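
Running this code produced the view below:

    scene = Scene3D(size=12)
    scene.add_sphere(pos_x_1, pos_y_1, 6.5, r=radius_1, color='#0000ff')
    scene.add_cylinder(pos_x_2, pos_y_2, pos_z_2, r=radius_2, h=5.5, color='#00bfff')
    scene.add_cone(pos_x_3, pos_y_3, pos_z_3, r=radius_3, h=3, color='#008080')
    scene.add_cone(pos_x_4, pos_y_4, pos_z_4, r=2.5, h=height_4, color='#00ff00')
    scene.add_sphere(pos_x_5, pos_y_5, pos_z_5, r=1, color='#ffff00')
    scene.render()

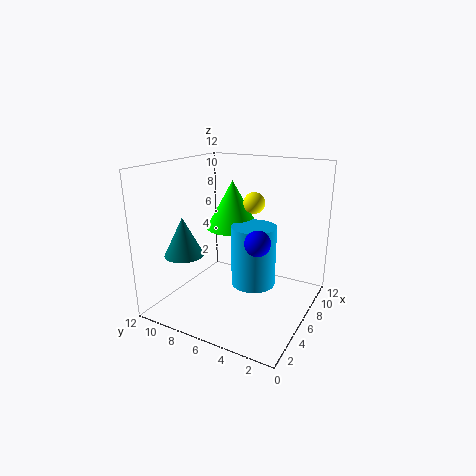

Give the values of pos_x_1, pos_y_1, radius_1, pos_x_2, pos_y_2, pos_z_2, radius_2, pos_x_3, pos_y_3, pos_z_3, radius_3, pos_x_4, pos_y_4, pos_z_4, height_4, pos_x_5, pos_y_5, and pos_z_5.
pos_x_1 = 4.5; pos_y_1 = 3.5; radius_1 = 1; pos_x_2 = 8; pos_y_2 = 5.5; pos_z_2 = 1; radius_2 = 2; pos_x_3 = 2; pos_y_3 = 8.5; pos_z_3 = 5.5; radius_3 = 1.5; pos_x_4 = 9.5; pos_y_4 = 8.5; pos_z_4 = 5.5; height_4 = 4.5; pos_x_5 = 10; pos_y_5 = 6.5; pos_z_5 = 8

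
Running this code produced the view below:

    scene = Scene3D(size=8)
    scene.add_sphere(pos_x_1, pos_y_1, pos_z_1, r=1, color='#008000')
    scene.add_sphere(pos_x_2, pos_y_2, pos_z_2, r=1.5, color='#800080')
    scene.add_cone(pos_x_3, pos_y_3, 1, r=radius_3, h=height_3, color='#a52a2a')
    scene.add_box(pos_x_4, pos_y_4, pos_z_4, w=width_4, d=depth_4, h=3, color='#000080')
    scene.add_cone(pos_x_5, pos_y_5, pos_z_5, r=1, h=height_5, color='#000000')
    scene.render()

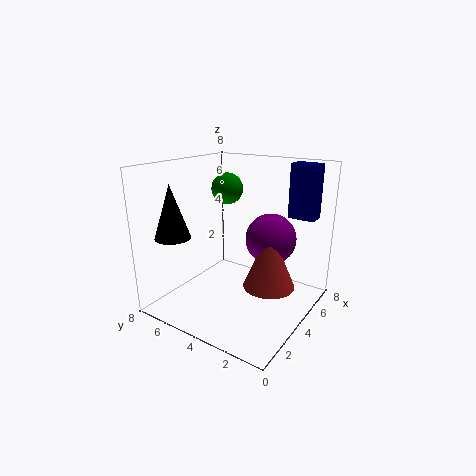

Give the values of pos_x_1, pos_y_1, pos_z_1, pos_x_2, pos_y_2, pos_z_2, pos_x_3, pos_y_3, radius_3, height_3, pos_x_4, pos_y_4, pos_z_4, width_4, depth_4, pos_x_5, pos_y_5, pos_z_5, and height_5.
pos_x_1 = 6.5
pos_y_1 = 6.5
pos_z_1 = 6
pos_x_2 = 6
pos_y_2 = 3
pos_z_2 = 3.5
pos_x_3 = 5
pos_y_3 = 2.5
radius_3 = 1.5
height_3 = 3.5
pos_x_4 = 6
pos_y_4 = 0.5
pos_z_4 = 5
width_4 = 1
depth_4 = 1.5
pos_x_5 = 2
pos_y_5 = 7
pos_z_5 = 4
height_5 = 3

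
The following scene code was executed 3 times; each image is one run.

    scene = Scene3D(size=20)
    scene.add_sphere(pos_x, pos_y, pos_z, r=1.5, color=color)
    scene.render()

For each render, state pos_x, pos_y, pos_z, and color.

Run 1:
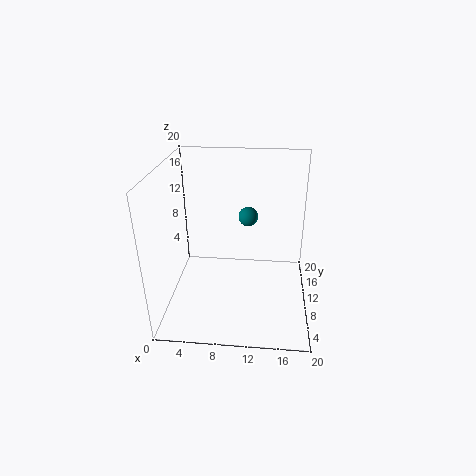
pos_x = 11; pos_y = 16; pos_z = 10.5; color = 'teal'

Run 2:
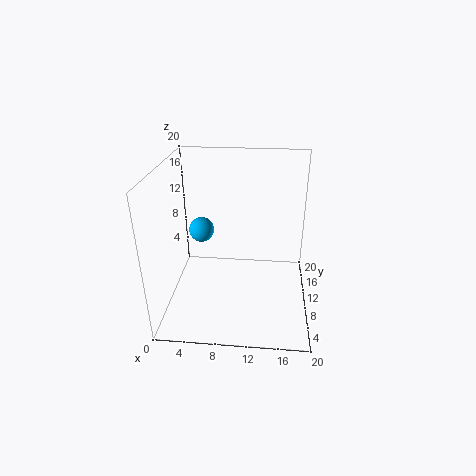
pos_x = 6; pos_y = 5.5; pos_z = 13.5; color = 'deepskyblue'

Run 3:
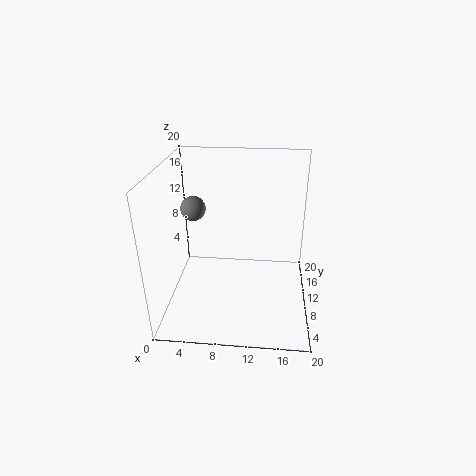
pos_x = 5; pos_y = 6; pos_z = 16; color = 'gray'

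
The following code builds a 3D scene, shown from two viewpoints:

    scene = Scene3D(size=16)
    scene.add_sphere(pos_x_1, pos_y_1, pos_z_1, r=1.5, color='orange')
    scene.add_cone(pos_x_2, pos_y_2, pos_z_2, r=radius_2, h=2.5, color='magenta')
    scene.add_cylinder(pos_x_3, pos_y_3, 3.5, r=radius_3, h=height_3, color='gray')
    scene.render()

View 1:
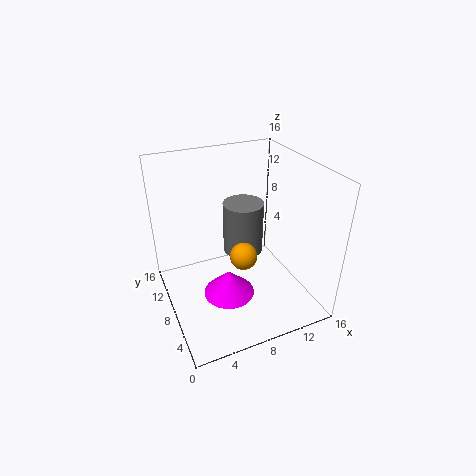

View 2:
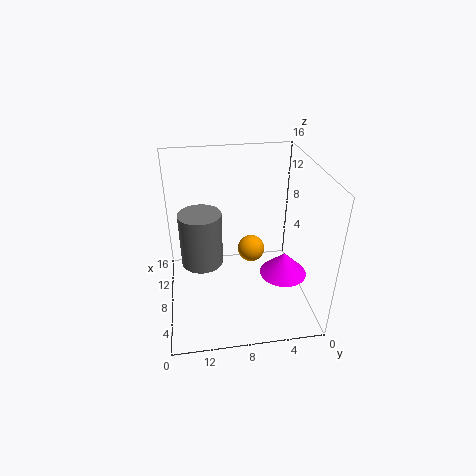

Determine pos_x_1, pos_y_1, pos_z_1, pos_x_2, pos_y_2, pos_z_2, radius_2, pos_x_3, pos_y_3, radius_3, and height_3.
pos_x_1 = 8
pos_y_1 = 6.5
pos_z_1 = 6.5
pos_x_2 = 5
pos_y_2 = 3.5
pos_z_2 = 5
radius_2 = 2.5
pos_x_3 = 10.5
pos_y_3 = 12
radius_3 = 2.5
height_3 = 6.5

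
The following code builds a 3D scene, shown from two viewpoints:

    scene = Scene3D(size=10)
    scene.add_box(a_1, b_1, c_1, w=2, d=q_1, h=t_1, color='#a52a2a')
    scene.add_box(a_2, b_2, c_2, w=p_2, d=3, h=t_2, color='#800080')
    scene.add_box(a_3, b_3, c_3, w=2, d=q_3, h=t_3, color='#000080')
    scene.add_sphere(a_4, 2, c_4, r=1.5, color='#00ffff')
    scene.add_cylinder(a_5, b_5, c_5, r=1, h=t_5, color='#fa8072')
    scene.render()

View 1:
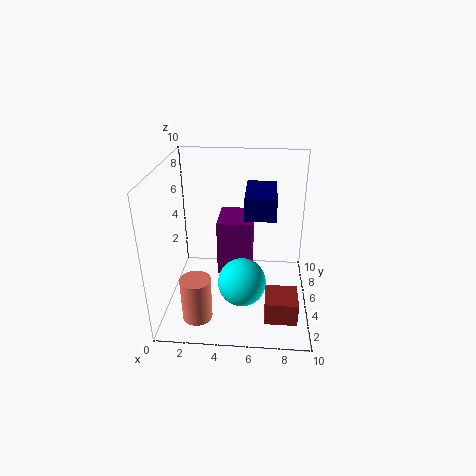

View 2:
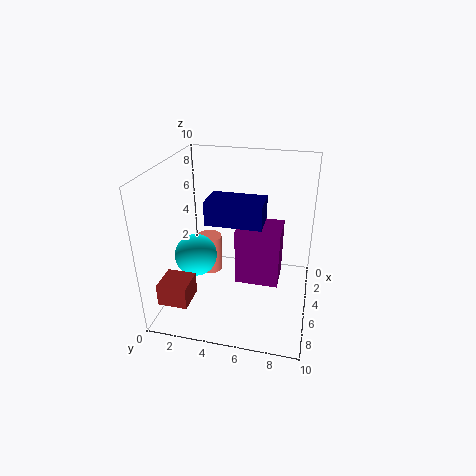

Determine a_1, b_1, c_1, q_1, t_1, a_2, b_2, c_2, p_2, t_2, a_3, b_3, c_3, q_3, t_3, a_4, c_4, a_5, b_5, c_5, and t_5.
a_1 = 7; b_1 = 0.5; c_1 = 1.5; q_1 = 2; t_1 = 1.5; a_2 = 3.5; b_2 = 5; c_2 = 2; p_2 = 2.5; t_2 = 4; a_3 = 5.5; b_3 = 3.5; c_3 = 7; q_3 = 3.5; t_3 = 1.5; a_4 = 5.5; c_4 = 3.5; a_5 = 2.5; b_5 = 2; c_5 = 0.5; t_5 = 3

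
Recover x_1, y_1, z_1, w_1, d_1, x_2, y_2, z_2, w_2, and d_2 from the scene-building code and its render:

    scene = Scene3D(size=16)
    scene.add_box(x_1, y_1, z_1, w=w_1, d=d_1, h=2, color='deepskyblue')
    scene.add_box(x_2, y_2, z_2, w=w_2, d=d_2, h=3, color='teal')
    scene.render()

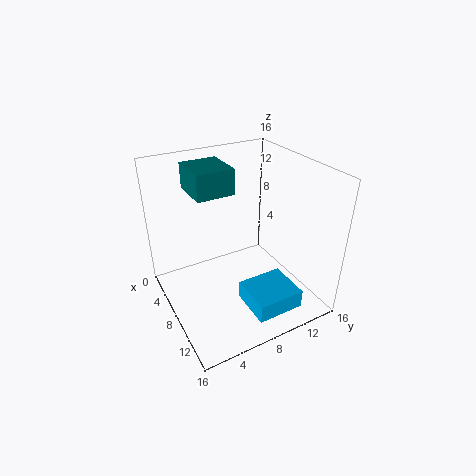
x_1 = 11; y_1 = 6.5; z_1 = 2.5; w_1 = 4.5; d_1 = 5; x_2 = 0.5; y_2 = 4.5; z_2 = 12; w_2 = 5; d_2 = 4.5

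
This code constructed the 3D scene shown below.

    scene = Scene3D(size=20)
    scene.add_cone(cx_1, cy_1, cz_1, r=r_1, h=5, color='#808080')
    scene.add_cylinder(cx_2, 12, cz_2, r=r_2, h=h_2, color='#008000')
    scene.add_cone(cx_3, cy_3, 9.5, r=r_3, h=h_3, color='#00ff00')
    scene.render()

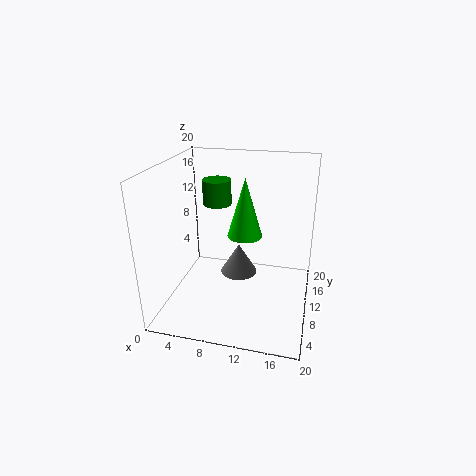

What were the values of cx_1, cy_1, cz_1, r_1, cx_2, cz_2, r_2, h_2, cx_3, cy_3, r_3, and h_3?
cx_1 = 8.5, cy_1 = 16.5, cz_1 = 0.5, r_1 = 3, cx_2 = 6.5, cz_2 = 14, r_2 = 2, h_2 = 3.5, cx_3 = 10.5, cy_3 = 12, r_3 = 2.5, h_3 = 8.5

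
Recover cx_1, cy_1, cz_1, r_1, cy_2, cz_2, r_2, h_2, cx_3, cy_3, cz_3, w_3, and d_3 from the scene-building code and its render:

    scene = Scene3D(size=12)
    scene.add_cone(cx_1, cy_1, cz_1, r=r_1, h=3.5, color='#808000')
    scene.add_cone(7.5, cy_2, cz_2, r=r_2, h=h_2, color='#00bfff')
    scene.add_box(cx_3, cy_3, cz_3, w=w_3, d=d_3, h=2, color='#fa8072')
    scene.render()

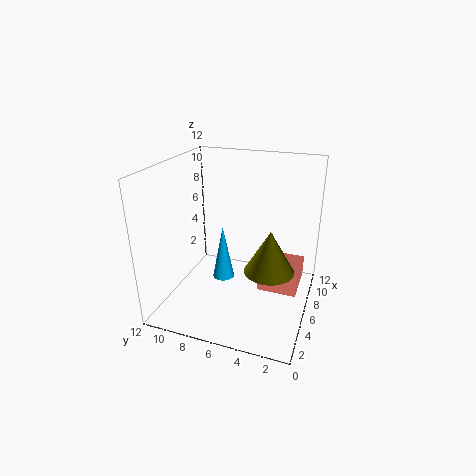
cx_1 = 5
cy_1 = 3
cz_1 = 4
r_1 = 2
cy_2 = 8
cz_2 = 1
r_2 = 1
h_2 = 5
cx_3 = 7
cy_3 = 1
cz_3 = 0.5
w_3 = 4
d_3 = 3.5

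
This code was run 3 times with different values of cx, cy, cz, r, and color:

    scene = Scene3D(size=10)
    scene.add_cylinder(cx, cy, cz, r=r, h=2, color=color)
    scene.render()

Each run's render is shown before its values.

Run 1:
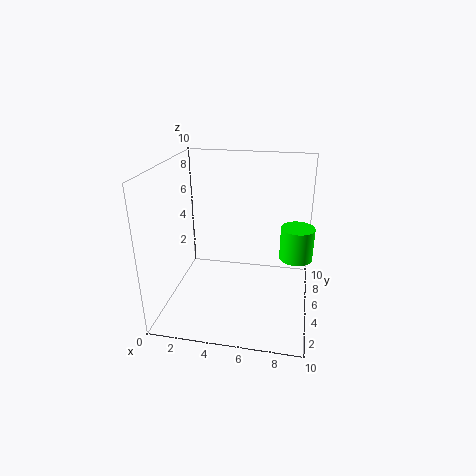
cx = 9; cy = 3; cz = 5; r = 1; color = 'lime'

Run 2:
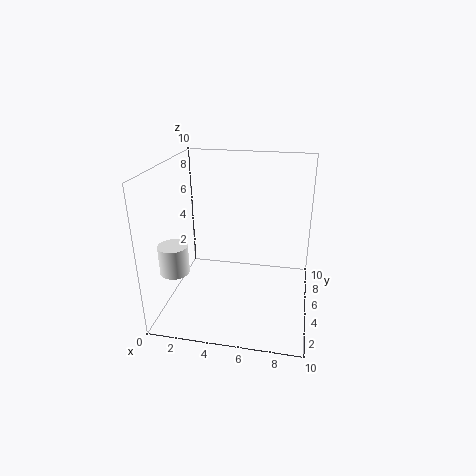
cx = 1; cy = 3; cz = 3; r = 1; color = 'white'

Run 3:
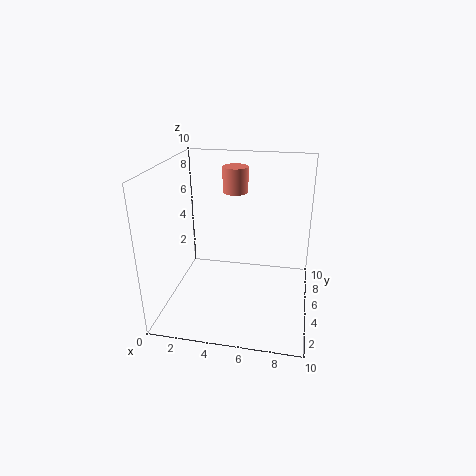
cx = 4; cy = 9; cz = 7; r = 1; color = 'salmon'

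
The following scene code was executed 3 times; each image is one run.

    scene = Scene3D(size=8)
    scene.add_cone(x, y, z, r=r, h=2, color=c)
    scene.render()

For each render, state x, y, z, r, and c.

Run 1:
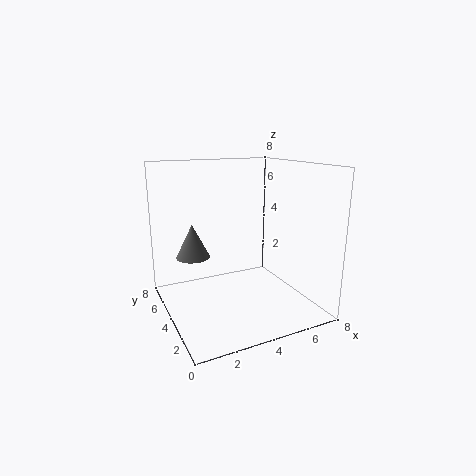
x = 2; y = 6; z = 2.5; r = 1; c = 'gray'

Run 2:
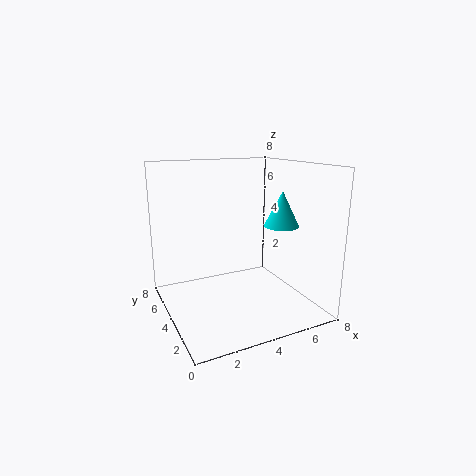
x = 6.5; y = 3.5; z = 4.5; r = 1; c = 'cyan'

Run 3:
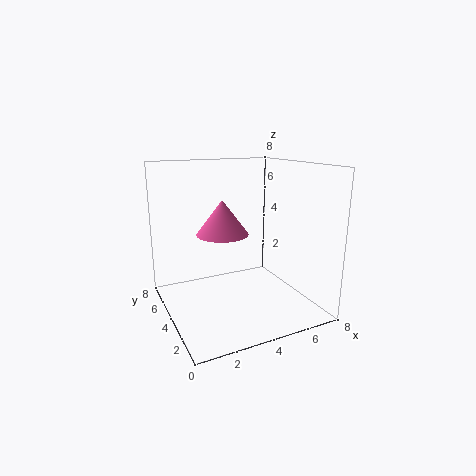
x = 3.5; y = 5; z = 4; r = 1.5; c = 'hotpink'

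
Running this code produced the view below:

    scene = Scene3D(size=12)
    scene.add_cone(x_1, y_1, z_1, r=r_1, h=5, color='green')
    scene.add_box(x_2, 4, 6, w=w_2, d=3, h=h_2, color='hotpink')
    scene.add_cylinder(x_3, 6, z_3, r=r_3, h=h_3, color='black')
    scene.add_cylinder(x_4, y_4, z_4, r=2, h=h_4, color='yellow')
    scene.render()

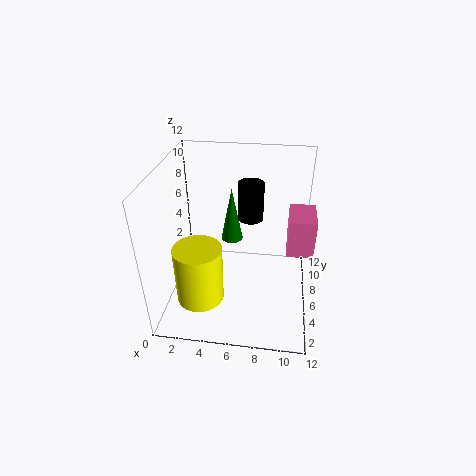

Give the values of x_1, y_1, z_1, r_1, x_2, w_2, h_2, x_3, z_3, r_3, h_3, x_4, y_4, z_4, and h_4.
x_1 = 5
y_1 = 9
z_1 = 4
r_1 = 1
x_2 = 10
w_2 = 2
h_2 = 3
x_3 = 7
z_3 = 8
r_3 = 1
h_3 = 3
x_4 = 3
y_4 = 4
z_4 = 1
h_4 = 5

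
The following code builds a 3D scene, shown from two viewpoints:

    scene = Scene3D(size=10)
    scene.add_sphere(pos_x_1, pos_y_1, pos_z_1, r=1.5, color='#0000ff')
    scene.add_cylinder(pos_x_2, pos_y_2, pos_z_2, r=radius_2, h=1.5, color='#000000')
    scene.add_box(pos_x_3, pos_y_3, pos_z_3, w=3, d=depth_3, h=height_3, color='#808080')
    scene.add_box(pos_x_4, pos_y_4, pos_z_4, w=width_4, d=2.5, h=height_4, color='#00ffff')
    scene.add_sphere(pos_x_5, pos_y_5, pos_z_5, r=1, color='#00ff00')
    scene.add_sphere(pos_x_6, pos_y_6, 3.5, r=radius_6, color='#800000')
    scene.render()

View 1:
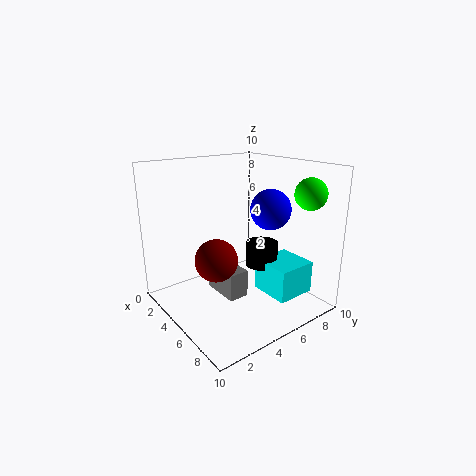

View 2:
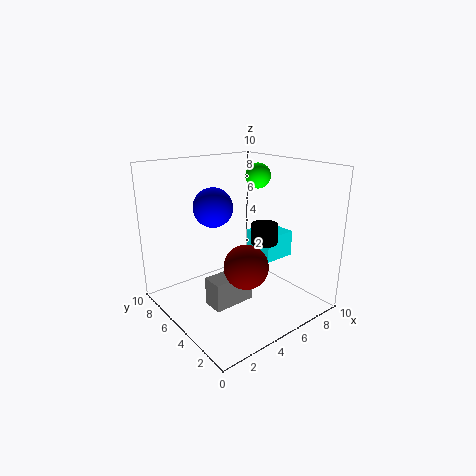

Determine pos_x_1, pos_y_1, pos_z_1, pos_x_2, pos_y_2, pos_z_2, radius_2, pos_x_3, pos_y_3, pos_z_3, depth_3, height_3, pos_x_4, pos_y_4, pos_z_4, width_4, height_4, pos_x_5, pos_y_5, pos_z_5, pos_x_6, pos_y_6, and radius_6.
pos_x_1 = 5, pos_y_1 = 8, pos_z_1 = 6.5, pos_x_2 = 7.5, pos_y_2 = 5, pos_z_2 = 4, radius_2 = 1, pos_x_3 = 2.5, pos_y_3 = 4, pos_z_3 = 0.5, depth_3 = 1.5, height_3 = 2, pos_x_4 = 7.5, pos_y_4 = 4.5, pos_z_4 = 2.5, width_4 = 2.5, height_4 = 2, pos_x_5 = 9, pos_y_5 = 7.5, pos_z_5 = 8.5, pos_x_6 = 4.5, pos_y_6 = 3.5, radius_6 = 1.5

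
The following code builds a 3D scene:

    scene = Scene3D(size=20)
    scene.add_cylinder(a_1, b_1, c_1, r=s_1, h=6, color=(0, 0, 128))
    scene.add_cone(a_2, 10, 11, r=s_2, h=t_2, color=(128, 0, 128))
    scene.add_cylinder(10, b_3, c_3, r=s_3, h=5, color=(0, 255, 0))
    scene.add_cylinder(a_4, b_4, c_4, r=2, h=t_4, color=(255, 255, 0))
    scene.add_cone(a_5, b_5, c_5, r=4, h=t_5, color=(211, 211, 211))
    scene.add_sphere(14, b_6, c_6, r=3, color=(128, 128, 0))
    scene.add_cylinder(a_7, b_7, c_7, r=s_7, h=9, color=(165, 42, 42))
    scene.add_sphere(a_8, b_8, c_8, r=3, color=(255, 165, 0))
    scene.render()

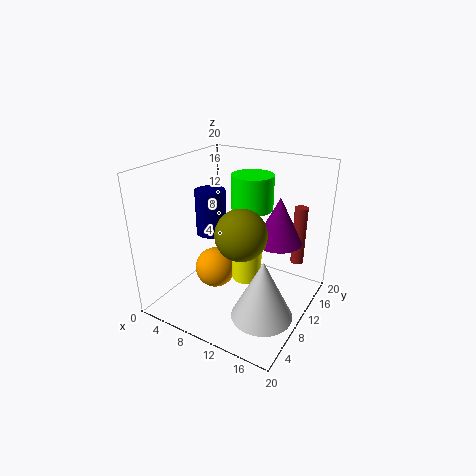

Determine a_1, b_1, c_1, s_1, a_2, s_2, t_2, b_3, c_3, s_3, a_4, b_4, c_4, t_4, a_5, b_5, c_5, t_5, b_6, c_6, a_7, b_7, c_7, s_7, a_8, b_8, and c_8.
a_1 = 7; b_1 = 8; c_1 = 11; s_1 = 2; a_2 = 16; s_2 = 3; t_2 = 6; b_3 = 14; c_3 = 13; s_3 = 3; a_4 = 12; b_4 = 9; c_4 = 5; t_4 = 4; a_5 = 16; b_5 = 6; c_5 = 2; t_5 = 8; b_6 = 4; c_6 = 14; a_7 = 16; b_7 = 18; c_7 = 4; s_7 = 1; a_8 = 6; b_8 = 10; c_8 = 4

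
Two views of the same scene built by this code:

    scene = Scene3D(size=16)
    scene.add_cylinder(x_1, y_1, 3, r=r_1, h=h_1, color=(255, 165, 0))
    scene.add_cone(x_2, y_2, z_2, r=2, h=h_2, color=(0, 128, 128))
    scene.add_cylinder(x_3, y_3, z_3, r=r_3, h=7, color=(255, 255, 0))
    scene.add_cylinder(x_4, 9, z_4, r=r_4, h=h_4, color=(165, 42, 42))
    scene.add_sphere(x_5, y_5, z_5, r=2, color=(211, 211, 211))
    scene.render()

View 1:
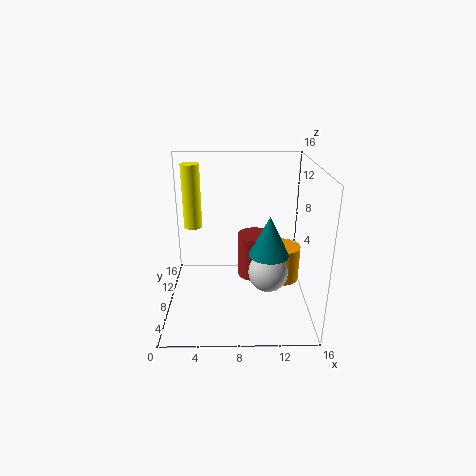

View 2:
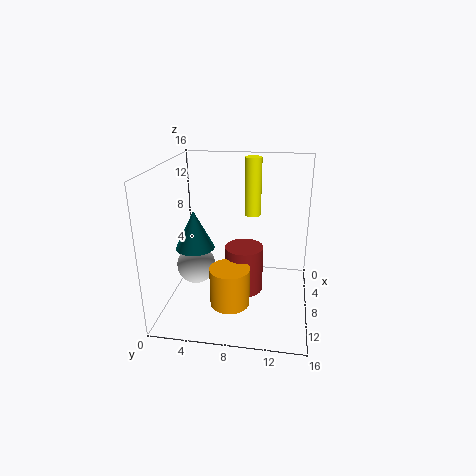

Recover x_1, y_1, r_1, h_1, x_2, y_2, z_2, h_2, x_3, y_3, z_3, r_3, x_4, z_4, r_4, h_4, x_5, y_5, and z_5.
x_1 = 13, y_1 = 8, r_1 = 2, h_1 = 4, x_2 = 11, y_2 = 4, z_2 = 8, h_2 = 4, x_3 = 3, y_3 = 9, z_3 = 9, r_3 = 1, x_4 = 10, z_4 = 3, r_4 = 2, h_4 = 5, x_5 = 11, y_5 = 4, z_5 = 6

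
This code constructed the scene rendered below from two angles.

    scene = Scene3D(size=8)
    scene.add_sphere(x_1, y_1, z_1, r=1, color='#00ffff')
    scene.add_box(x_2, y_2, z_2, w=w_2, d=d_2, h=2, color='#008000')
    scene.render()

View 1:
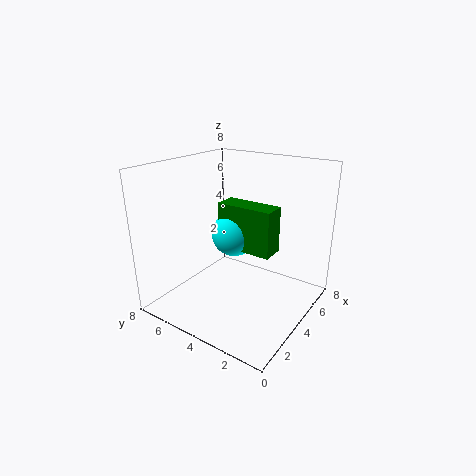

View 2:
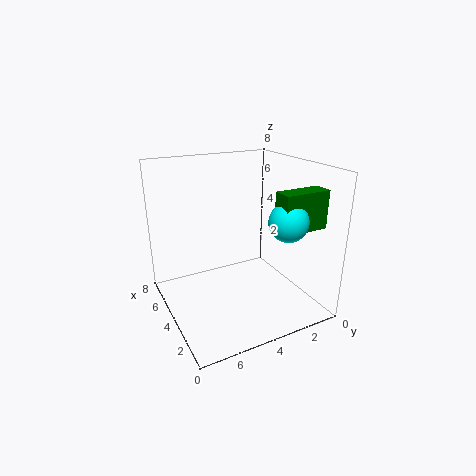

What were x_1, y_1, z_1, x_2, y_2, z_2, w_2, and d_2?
x_1 = 1.5; y_1 = 2.5; z_1 = 5.5; x_2 = 1; y_2 = 0.5; z_2 = 5; w_2 = 1; d_2 = 2.5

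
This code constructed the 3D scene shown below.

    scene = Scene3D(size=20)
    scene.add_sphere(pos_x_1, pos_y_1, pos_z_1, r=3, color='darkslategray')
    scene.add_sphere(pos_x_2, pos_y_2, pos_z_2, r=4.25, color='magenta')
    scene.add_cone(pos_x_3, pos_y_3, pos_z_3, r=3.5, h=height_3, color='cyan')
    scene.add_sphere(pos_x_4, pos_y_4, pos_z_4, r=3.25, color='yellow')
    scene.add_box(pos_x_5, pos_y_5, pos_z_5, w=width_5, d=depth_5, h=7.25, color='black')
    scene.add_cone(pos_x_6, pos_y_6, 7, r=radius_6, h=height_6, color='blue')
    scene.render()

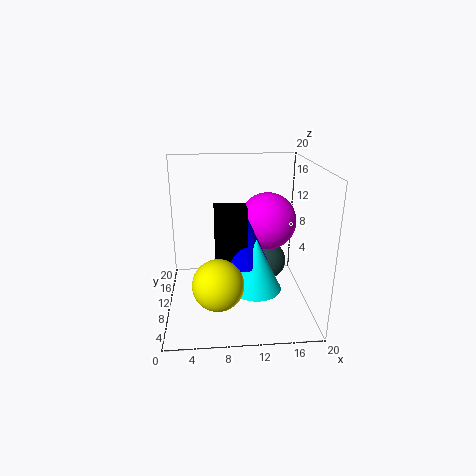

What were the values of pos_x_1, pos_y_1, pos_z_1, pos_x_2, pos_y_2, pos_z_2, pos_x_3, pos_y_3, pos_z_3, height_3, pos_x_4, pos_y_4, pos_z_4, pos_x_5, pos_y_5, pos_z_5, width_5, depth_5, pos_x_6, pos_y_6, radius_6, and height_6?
pos_x_1 = 14.75, pos_y_1 = 13.75, pos_z_1 = 4.5, pos_x_2 = 14.75, pos_y_2 = 13.75, pos_z_2 = 11, pos_x_3 = 12.25, pos_y_3 = 7.5, pos_z_3 = 3.5, height_3 = 7.25, pos_x_4 = 7, pos_y_4 = 4, pos_z_4 = 6.25, pos_x_5 = 6.75, pos_y_5 = 7, pos_z_5 = 7.75, width_5 = 4.25, depth_5 = 3.25, pos_x_6 = 10.75, pos_y_6 = 9, radius_6 = 3.25, height_6 = 7.25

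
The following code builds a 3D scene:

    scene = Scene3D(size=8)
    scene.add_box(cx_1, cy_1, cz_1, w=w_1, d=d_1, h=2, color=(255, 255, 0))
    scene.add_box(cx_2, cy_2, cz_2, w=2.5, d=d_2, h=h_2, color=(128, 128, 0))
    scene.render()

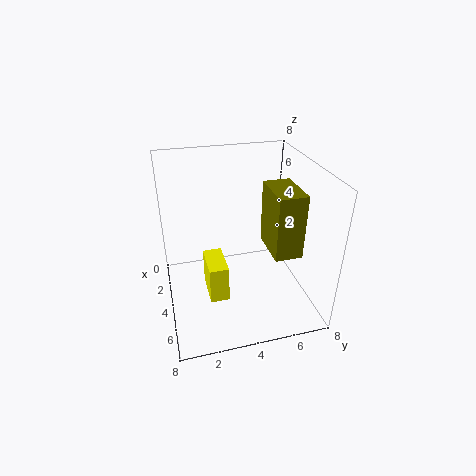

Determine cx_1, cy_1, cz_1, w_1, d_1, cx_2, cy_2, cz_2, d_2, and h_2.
cx_1 = 4; cy_1 = 2; cz_1 = 1.5; w_1 = 2; d_1 = 1; cx_2 = 3.5; cy_2 = 5.5; cz_2 = 3.5; d_2 = 1.5; h_2 = 3.5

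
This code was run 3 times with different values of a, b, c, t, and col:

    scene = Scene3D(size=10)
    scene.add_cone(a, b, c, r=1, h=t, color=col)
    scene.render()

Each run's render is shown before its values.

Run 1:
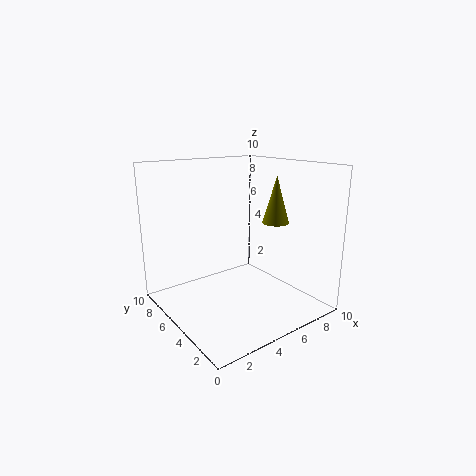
a = 8.5
b = 5
c = 5.5
t = 3.5
col = 'olive'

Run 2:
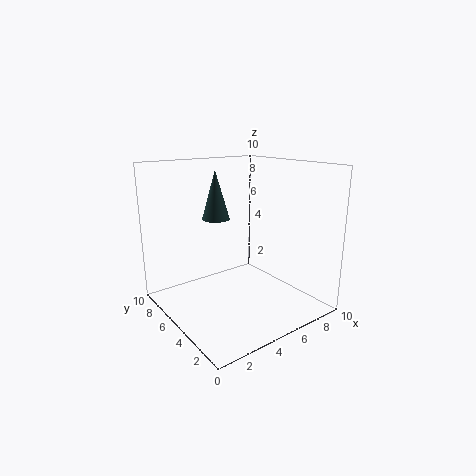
a = 4.5
b = 7
c = 6
t = 3.5
col = 'darkslategray'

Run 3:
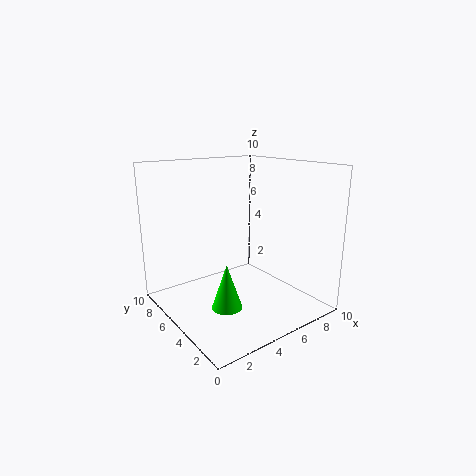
a = 3
b = 3.5
c = 1
t = 3
col = 'lime'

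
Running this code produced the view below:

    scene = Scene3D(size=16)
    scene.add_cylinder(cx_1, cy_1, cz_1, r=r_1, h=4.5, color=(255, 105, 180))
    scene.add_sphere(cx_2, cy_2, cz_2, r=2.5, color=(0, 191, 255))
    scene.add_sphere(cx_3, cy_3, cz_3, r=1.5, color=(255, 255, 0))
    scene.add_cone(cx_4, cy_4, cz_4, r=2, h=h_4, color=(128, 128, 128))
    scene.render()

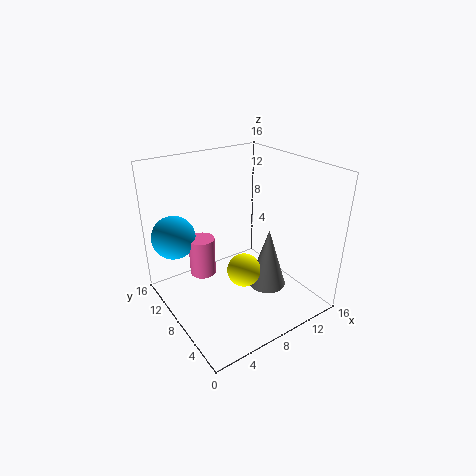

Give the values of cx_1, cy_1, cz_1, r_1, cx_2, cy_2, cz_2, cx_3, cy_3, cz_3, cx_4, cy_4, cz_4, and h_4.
cx_1 = 5, cy_1 = 11, cz_1 = 3, r_1 = 1.5, cx_2 = 2.5, cy_2 = 13, cz_2 = 7.5, cx_3 = 4.5, cy_3 = 2, cz_3 = 8.5, cx_4 = 9.5, cy_4 = 4.5, cz_4 = 3.5, h_4 = 6.5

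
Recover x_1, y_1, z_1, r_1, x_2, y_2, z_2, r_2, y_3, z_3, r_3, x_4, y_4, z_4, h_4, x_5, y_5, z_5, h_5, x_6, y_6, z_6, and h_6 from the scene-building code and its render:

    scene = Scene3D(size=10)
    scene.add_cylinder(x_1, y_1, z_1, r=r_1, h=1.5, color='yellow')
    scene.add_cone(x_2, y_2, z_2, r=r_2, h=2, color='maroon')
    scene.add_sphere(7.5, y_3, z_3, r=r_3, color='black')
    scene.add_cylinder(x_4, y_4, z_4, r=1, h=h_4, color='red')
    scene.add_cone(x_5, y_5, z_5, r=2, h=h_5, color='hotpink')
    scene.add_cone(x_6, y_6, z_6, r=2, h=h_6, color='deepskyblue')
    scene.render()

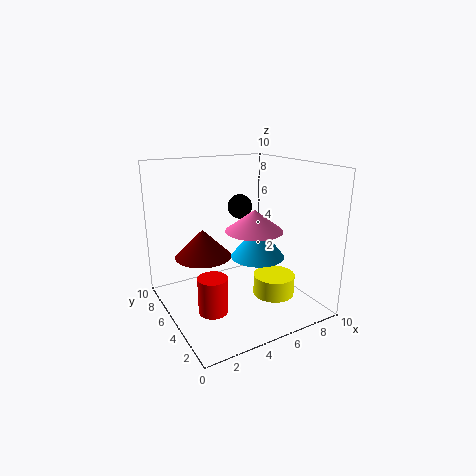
x_1 = 7.5, y_1 = 4, z_1 = 0.5, r_1 = 1.5, x_2 = 3, y_2 = 6.5, z_2 = 3.5, r_2 = 2, y_3 = 9, z_3 = 6, r_3 = 1, x_4 = 2.5, y_4 = 4, z_4 = 0.5, h_4 = 2.5, x_5 = 6, y_5 = 4.5, z_5 = 5.5, h_5 = 1.5, x_6 = 7, y_6 = 5.5, z_6 = 3, h_6 = 2.5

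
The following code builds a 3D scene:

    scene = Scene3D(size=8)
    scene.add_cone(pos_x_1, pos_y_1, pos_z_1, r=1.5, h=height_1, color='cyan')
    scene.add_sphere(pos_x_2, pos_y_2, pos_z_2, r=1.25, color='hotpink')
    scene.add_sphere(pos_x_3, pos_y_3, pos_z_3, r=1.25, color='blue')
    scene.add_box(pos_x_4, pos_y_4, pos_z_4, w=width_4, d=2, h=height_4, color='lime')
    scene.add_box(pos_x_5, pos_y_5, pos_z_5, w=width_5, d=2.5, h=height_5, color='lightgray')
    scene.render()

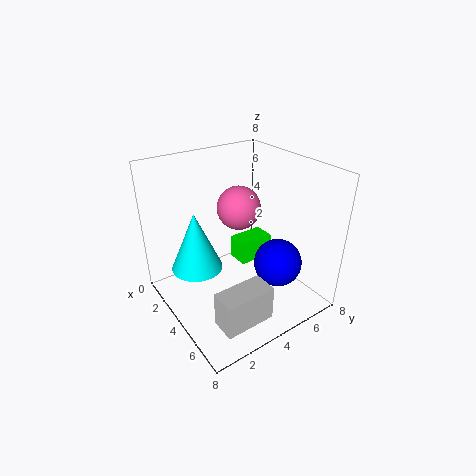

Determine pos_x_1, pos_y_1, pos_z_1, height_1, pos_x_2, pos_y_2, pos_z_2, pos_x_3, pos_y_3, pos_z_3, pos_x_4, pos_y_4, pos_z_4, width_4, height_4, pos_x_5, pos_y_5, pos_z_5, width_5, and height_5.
pos_x_1 = 2.25; pos_y_1 = 2.25; pos_z_1 = 1.75; height_1 = 3.5; pos_x_2 = 3; pos_y_2 = 4.75; pos_z_2 = 5.25; pos_x_3 = 6.25; pos_y_3 = 5; pos_z_3 = 3.25; pos_x_4 = 3.25; pos_y_4 = 4; pos_z_4 = 2.5; width_4 = 1.25; height_4 = 1.25; pos_x_5 = 6.75; pos_y_5 = 0.75; pos_z_5 = 1.75; width_5 = 1.25; height_5 = 1.75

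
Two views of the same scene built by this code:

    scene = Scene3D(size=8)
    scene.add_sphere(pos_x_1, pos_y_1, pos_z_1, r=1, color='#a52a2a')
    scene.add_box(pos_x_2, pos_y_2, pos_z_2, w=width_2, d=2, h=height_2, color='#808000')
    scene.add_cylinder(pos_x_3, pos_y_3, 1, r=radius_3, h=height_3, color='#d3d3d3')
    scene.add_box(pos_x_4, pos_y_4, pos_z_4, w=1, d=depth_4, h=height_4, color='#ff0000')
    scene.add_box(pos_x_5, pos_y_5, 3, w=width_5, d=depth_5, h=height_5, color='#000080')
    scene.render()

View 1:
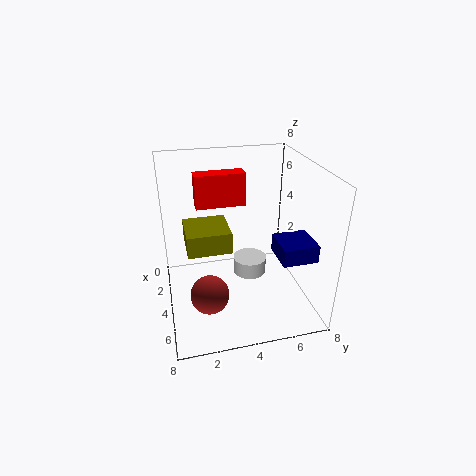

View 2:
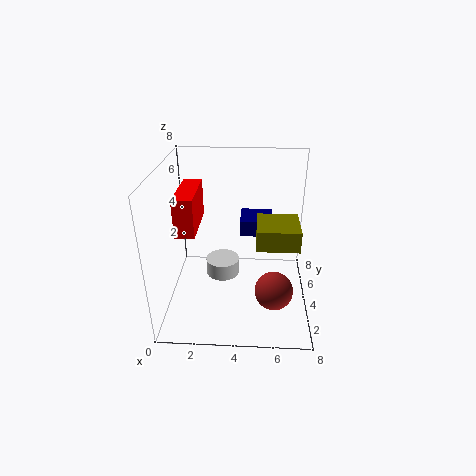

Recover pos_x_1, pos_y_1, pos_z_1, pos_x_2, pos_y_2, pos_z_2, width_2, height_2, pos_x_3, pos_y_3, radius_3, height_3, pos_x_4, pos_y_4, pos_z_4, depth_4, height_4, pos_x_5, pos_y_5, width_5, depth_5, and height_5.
pos_x_1 = 6
pos_y_1 = 2
pos_z_1 = 2
pos_x_2 = 5
pos_y_2 = 1
pos_z_2 = 5
width_2 = 2
height_2 = 1
pos_x_3 = 3
pos_y_3 = 5
radius_3 = 1
height_3 = 1
pos_x_4 = 1
pos_y_4 = 2
pos_z_4 = 5
depth_4 = 3
height_4 = 2
pos_x_5 = 4
pos_y_5 = 6
width_5 = 2
depth_5 = 2
height_5 = 1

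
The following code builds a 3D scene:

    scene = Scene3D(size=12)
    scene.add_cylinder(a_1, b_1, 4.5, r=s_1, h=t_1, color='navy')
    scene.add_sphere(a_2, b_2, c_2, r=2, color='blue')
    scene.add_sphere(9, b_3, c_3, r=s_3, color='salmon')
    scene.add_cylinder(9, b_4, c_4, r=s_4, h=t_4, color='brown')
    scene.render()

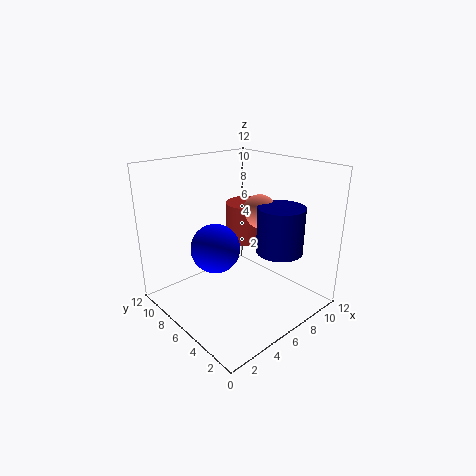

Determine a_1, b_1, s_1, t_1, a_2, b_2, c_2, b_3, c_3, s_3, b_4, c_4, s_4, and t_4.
a_1 = 9, b_1 = 4, s_1 = 2, t_1 = 4, a_2 = 4, b_2 = 6.5, c_2 = 5.5, b_3 = 6.5, c_3 = 7.5, s_3 = 1.5, b_4 = 8, c_4 = 4.5, s_4 = 2, t_4 = 3.5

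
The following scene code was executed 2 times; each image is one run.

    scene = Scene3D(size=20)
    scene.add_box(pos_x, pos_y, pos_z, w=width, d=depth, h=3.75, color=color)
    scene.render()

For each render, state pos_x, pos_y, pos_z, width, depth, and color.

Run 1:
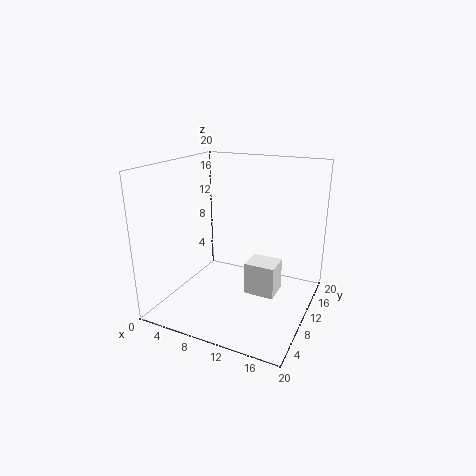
pos_x = 14.25
pos_y = 2.75
pos_z = 6.5
width = 3.5
depth = 3
color = 'white'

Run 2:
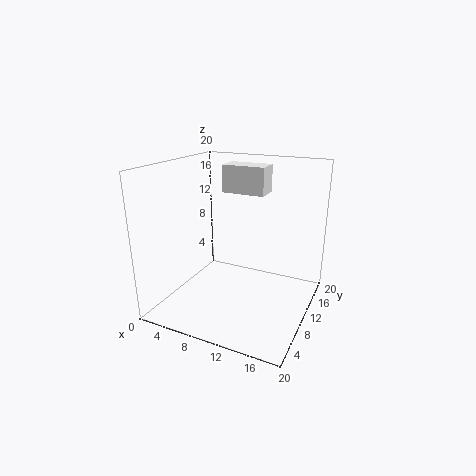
pos_x = 7.25
pos_y = 10.75
pos_z = 16
width = 6
depth = 3.25
color = 'white'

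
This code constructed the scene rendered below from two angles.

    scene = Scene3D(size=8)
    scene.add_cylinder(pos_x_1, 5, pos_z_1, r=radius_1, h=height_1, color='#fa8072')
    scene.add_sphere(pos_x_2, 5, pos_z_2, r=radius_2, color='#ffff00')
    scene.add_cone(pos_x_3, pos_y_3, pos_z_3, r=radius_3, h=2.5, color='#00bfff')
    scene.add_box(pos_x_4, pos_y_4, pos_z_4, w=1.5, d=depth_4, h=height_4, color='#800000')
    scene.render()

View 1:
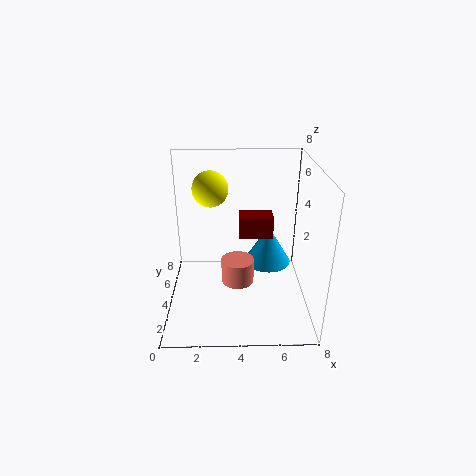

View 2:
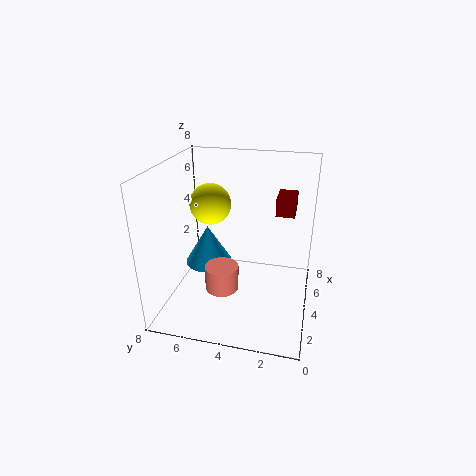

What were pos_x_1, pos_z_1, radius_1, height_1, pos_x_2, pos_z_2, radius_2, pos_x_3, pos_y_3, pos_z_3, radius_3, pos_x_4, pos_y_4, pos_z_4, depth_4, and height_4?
pos_x_1 = 4
pos_z_1 = 0.5
radius_1 = 1
height_1 = 1.5
pos_x_2 = 2.5
pos_z_2 = 6.5
radius_2 = 1
pos_x_3 = 6
pos_y_3 = 6.5
pos_z_3 = 1
radius_3 = 1.5
pos_x_4 = 4
pos_y_4 = 1
pos_z_4 = 5.5
depth_4 = 1
height_4 = 1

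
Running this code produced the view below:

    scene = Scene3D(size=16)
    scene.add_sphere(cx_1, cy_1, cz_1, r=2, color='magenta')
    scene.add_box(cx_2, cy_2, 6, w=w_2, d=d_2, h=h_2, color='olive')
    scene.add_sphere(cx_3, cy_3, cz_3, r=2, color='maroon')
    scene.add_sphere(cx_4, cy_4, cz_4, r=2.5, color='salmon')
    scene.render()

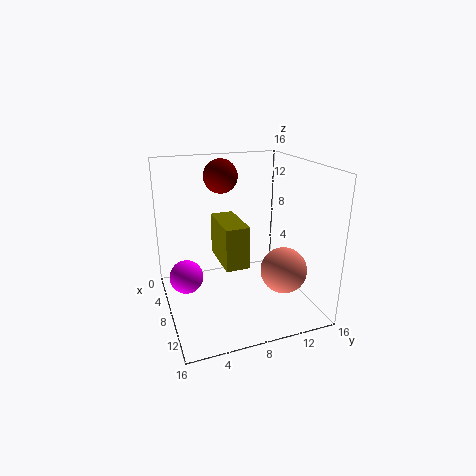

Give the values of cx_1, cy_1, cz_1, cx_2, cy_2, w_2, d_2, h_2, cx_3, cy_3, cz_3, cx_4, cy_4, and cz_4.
cx_1 = 5; cy_1 = 2.5; cz_1 = 2.5; cx_2 = 6; cy_2 = 5.5; w_2 = 5.5; d_2 = 2.5; h_2 = 4.5; cx_3 = 3.5; cy_3 = 7.5; cz_3 = 14; cx_4 = 11.5; cy_4 = 12; cz_4 = 5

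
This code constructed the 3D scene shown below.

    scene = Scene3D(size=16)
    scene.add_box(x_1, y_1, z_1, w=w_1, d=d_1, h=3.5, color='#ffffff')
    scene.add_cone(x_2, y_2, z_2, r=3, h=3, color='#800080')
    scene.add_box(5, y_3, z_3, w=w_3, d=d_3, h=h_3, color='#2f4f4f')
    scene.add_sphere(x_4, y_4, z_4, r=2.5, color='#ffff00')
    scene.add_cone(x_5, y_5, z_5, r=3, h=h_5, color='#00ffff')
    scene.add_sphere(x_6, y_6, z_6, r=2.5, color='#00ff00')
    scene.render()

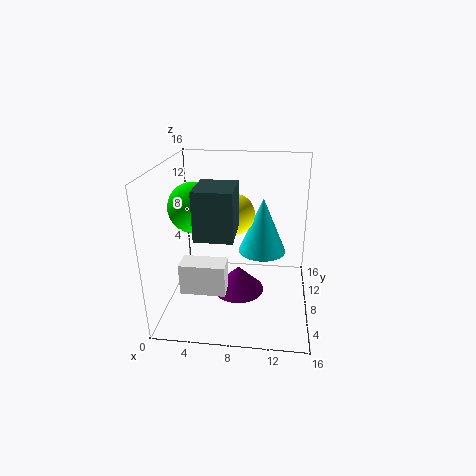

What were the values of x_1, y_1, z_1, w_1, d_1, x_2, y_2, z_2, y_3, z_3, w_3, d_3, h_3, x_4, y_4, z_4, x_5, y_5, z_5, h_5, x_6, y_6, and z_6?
x_1 = 2, y_1 = 4.5, z_1 = 2.5, w_1 = 5, d_1 = 2.5, x_2 = 8, y_2 = 8.5, z_2 = 1, y_3 = 0.5, z_3 = 11, w_3 = 3.5, d_3 = 4, h_3 = 4.5, x_4 = 7, y_4 = 12.5, z_4 = 9, x_5 = 10.5, y_5 = 13, z_5 = 4, h_5 = 7, x_6 = 4, y_6 = 5, z_6 = 12.5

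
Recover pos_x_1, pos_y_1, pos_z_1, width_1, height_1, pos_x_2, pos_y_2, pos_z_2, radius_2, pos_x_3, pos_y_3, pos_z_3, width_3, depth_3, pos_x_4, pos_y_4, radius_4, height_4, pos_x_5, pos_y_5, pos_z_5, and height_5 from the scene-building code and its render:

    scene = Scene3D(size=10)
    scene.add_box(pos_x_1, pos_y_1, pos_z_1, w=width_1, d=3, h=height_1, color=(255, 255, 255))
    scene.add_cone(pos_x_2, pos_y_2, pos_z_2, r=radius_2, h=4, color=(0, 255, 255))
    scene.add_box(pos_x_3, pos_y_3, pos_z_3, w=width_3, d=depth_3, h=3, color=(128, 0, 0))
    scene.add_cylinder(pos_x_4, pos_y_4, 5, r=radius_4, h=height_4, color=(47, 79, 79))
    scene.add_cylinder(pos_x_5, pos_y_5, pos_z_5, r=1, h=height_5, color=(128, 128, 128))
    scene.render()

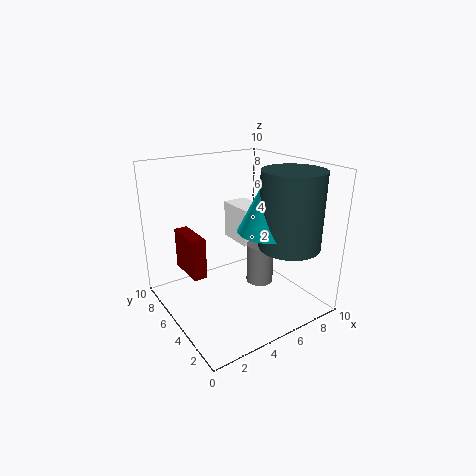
pos_x_1 = 7
pos_y_1 = 7
pos_z_1 = 3
width_1 = 2
height_1 = 3
pos_x_2 = 6
pos_y_2 = 3
pos_z_2 = 6
radius_2 = 2
pos_x_3 = 2
pos_y_3 = 6
pos_z_3 = 2
width_3 = 1
depth_3 = 3
pos_x_4 = 7
pos_y_4 = 2
radius_4 = 2
height_4 = 5
pos_x_5 = 7
pos_y_5 = 5
pos_z_5 = 1
height_5 = 3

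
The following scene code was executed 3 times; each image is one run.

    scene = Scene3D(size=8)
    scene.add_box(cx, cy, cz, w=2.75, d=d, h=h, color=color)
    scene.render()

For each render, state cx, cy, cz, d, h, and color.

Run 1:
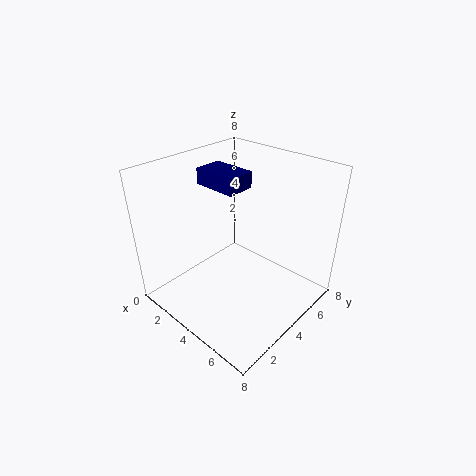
cx = 0.25
cy = 4.5
cz = 6
d = 1.75
h = 1
color = 'navy'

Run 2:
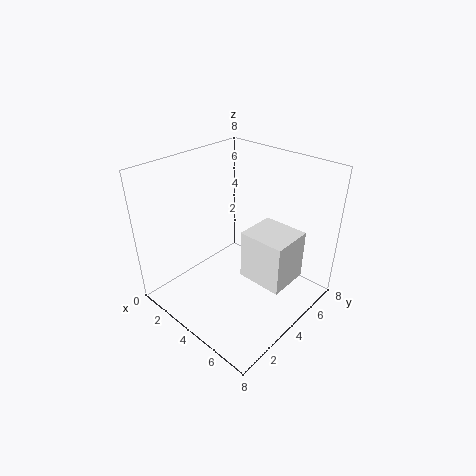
cx = 3.75
cy = 4.5
cz = 1
d = 2.5
h = 3
color = 'white'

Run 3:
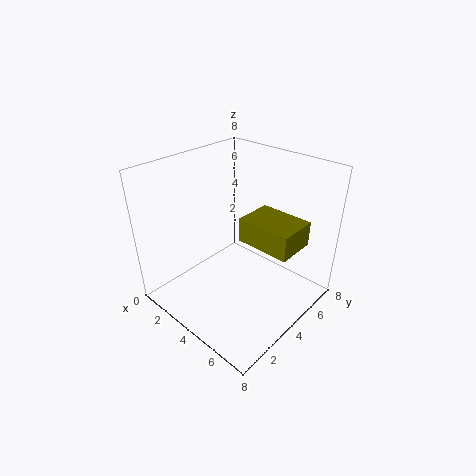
cx = 5
cy = 3
cz = 4.75
d = 2
h = 1.25
color = 'olive'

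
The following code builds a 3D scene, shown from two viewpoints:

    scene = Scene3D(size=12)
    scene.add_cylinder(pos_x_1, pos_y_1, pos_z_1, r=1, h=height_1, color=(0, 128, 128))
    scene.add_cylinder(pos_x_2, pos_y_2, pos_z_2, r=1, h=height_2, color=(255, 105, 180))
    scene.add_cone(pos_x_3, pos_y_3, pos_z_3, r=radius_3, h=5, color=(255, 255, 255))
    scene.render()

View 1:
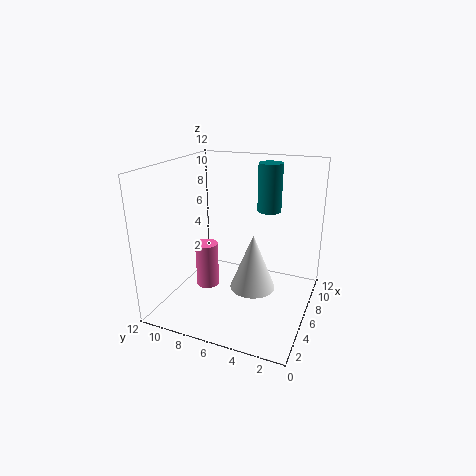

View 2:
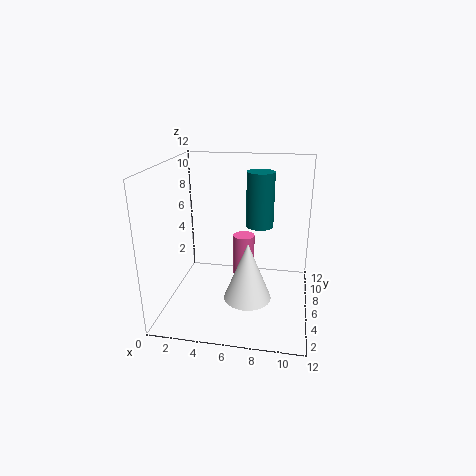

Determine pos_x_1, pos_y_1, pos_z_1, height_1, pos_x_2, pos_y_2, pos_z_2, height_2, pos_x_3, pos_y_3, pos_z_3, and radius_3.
pos_x_1 = 8, pos_y_1 = 4, pos_z_1 = 8, height_1 = 4, pos_x_2 = 6, pos_y_2 = 9, pos_z_2 = 1, height_2 = 4, pos_x_3 = 7, pos_y_3 = 5, pos_z_3 = 1, radius_3 = 2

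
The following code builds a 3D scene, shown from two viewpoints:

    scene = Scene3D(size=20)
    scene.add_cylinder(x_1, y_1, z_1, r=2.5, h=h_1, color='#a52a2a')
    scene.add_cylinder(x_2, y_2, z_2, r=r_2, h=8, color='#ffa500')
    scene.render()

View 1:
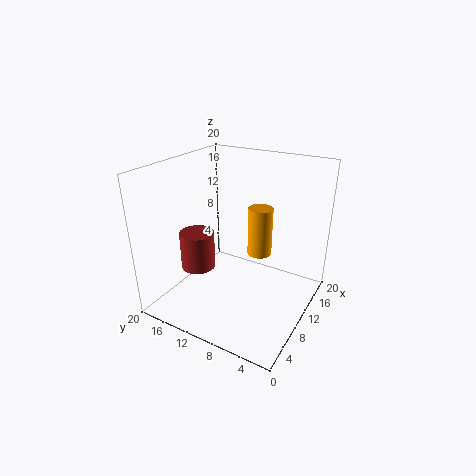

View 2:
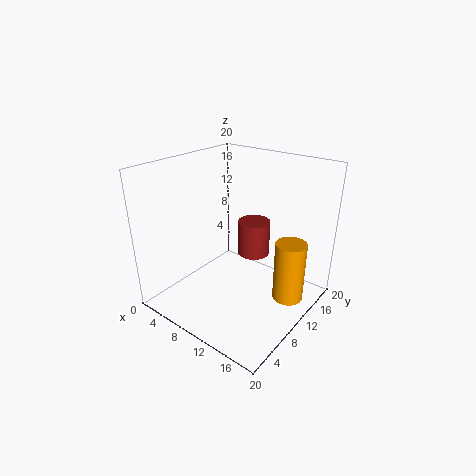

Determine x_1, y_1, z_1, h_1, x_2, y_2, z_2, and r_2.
x_1 = 8.5, y_1 = 16, z_1 = 4.5, h_1 = 5.5, x_2 = 18, y_2 = 10.5, z_2 = 3.5, r_2 = 2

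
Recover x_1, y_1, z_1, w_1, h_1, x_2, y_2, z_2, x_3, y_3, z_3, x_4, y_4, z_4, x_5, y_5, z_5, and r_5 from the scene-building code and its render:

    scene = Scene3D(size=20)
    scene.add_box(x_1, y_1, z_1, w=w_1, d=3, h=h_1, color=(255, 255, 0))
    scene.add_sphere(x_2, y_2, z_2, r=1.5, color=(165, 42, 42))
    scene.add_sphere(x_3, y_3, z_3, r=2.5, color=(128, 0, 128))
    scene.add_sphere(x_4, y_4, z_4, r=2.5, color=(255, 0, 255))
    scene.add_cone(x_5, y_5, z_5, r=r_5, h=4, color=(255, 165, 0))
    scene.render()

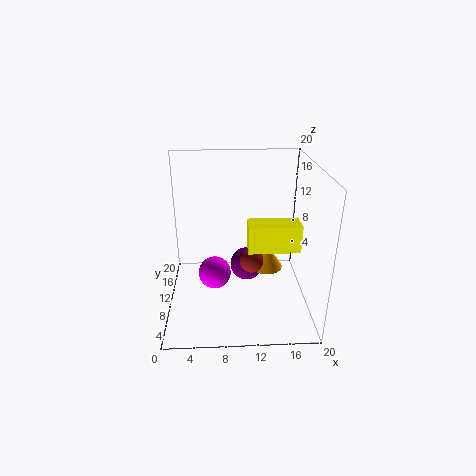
x_1 = 11
y_1 = 4.5
z_1 = 10.5
w_1 = 6.5
h_1 = 3.5
x_2 = 11.5
y_2 = 5.5
z_2 = 9
x_3 = 11.5
y_3 = 13
z_3 = 4
x_4 = 6.5
y_4 = 13
z_4 = 2.5
x_5 = 14.5
y_5 = 13
z_5 = 3.5
r_5 = 2.5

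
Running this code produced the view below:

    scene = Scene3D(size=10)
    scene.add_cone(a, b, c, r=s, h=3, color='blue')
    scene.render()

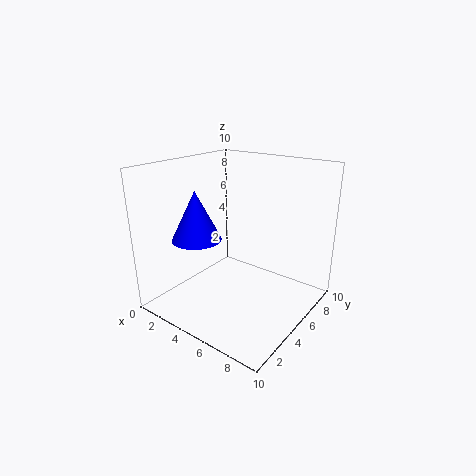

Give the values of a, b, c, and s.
a = 4.5; b = 1.5; c = 6; s = 1.5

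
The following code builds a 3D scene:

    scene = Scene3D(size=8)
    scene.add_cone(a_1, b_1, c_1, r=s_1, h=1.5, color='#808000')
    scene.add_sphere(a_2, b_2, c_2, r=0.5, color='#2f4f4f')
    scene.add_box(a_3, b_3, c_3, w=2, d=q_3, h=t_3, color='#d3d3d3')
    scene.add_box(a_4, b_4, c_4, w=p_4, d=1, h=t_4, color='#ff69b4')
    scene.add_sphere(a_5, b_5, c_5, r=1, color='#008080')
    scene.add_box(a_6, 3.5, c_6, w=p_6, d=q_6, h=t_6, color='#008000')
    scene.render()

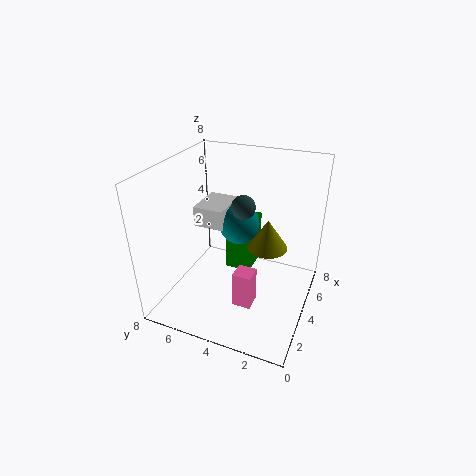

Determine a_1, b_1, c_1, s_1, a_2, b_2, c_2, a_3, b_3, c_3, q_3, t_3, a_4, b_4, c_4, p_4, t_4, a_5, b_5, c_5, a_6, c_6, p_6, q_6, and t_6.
a_1 = 3
b_1 = 2
c_1 = 4.5
s_1 = 1
a_2 = 1
b_2 = 2.5
c_2 = 7.5
a_3 = 2
b_3 = 4
c_3 = 5.5
q_3 = 1.5
t_3 = 1
a_4 = 2
b_4 = 2.5
c_4 = 1
p_4 = 1
t_4 = 2
a_5 = 3
b_5 = 3.5
c_5 = 5.5
a_6 = 4.5
c_6 = 1.5
p_6 = 2
q_6 = 1.5
t_6 = 3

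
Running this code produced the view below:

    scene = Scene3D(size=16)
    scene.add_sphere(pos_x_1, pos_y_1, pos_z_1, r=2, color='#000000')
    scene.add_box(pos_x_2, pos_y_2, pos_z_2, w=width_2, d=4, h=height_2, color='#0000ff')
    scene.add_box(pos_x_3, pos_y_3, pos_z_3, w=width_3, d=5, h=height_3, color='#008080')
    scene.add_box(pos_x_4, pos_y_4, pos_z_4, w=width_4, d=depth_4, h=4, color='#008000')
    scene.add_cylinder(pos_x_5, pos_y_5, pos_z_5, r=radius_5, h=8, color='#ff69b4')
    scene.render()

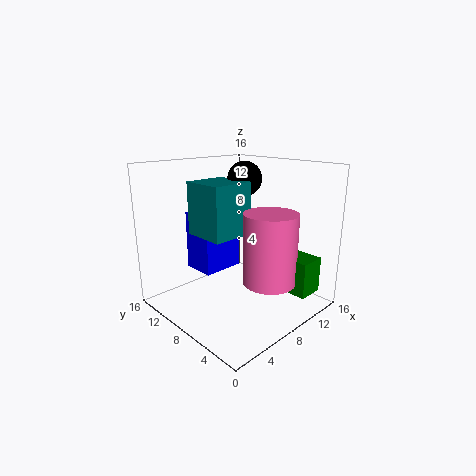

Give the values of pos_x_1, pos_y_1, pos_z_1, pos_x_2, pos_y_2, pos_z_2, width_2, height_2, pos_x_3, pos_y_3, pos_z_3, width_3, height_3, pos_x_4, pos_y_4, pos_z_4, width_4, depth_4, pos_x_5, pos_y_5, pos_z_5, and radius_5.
pos_x_1 = 11; pos_y_1 = 10; pos_z_1 = 14; pos_x_2 = 6; pos_y_2 = 11; pos_z_2 = 3; width_2 = 5; height_2 = 7; pos_x_3 = 5; pos_y_3 = 8; pos_z_3 = 8; width_3 = 5; height_3 = 6; pos_x_4 = 11; pos_y_4 = 1; pos_z_4 = 2; width_4 = 3; depth_4 = 4; pos_x_5 = 10; pos_y_5 = 5; pos_z_5 = 3; radius_5 = 3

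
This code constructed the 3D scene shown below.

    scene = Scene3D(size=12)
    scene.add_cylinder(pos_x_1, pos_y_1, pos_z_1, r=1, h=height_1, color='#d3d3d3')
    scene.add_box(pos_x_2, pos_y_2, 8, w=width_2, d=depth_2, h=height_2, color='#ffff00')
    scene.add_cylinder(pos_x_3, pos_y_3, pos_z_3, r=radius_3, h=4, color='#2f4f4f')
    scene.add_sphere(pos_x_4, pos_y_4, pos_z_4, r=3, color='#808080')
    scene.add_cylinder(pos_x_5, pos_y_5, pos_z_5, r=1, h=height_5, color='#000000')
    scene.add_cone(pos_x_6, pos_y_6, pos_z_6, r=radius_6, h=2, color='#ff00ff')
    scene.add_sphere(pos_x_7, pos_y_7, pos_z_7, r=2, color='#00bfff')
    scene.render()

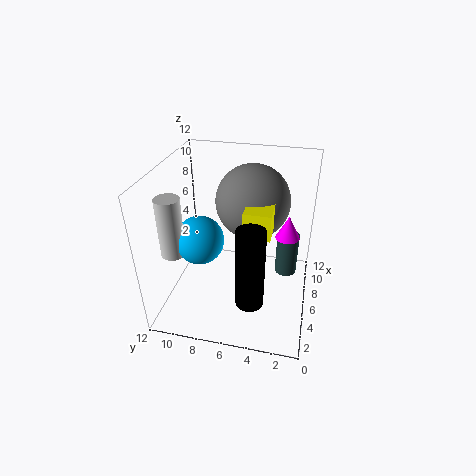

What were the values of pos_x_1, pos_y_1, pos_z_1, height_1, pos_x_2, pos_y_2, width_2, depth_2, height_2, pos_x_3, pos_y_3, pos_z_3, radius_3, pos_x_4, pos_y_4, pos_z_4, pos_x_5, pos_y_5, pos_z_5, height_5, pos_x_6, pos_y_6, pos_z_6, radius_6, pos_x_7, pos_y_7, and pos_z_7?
pos_x_1 = 4, pos_y_1 = 11, pos_z_1 = 5, height_1 = 5, pos_x_2 = 3, pos_y_2 = 3, width_2 = 3, depth_2 = 2, height_2 = 2, pos_x_3 = 9, pos_y_3 = 2, pos_z_3 = 1, radius_3 = 1, pos_x_4 = 7, pos_y_4 = 5, pos_z_4 = 9, pos_x_5 = 1, pos_y_5 = 4, pos_z_5 = 4, height_5 = 6, pos_x_6 = 7, pos_y_6 = 2, pos_z_6 = 6, radius_6 = 1, pos_x_7 = 5, pos_y_7 = 9, pos_z_7 = 6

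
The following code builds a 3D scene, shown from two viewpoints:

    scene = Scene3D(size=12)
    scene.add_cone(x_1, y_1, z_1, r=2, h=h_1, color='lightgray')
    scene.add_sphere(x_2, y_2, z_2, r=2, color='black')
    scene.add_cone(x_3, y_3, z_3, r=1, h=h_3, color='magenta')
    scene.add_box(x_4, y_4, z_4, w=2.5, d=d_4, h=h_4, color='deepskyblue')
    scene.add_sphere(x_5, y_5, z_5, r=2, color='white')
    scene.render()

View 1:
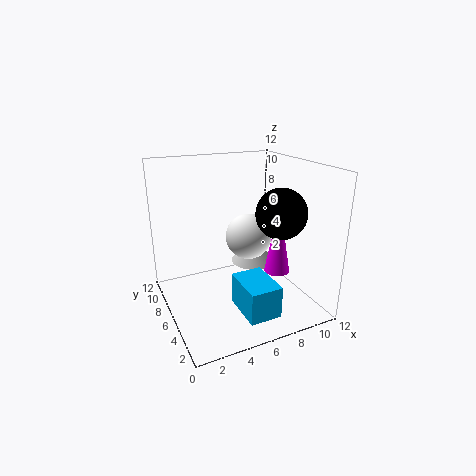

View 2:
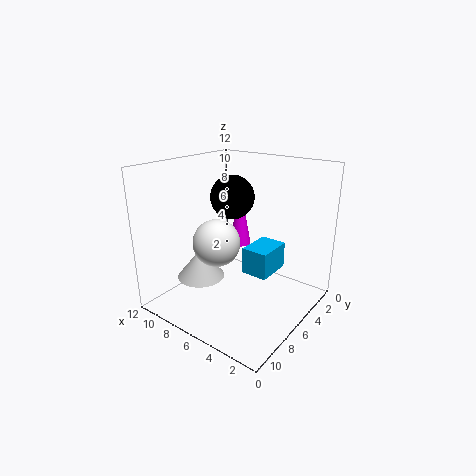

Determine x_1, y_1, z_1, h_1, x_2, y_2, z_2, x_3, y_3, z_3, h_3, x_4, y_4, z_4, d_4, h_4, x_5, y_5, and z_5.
x_1 = 8.5, y_1 = 8, z_1 = 2.5, h_1 = 2.5, x_2 = 8.5, y_2 = 3.5, z_2 = 8.5, x_3 = 8, y_3 = 3, z_3 = 4, h_3 = 5.5, x_4 = 4.5, y_4 = 0.5, z_4 = 1.5, d_4 = 3.5, h_4 = 2.5, x_5 = 7.5, y_5 = 7, z_5 = 5.5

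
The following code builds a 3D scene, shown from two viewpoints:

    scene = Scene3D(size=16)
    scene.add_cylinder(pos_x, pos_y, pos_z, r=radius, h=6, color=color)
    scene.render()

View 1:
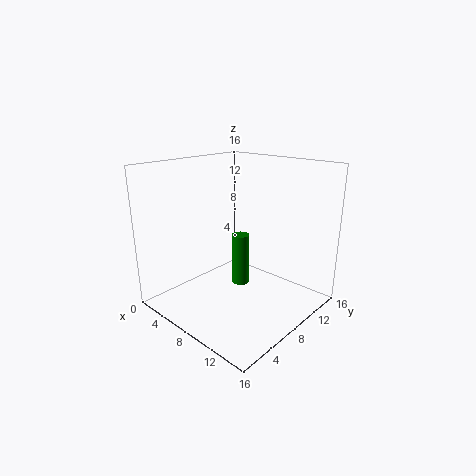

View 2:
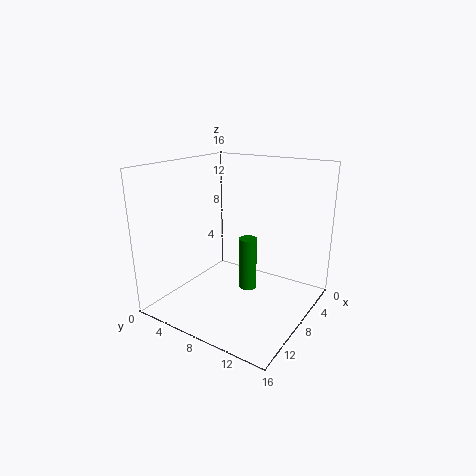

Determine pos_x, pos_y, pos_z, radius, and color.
pos_x = 7.5; pos_y = 9; pos_z = 2; radius = 1; color = 'green'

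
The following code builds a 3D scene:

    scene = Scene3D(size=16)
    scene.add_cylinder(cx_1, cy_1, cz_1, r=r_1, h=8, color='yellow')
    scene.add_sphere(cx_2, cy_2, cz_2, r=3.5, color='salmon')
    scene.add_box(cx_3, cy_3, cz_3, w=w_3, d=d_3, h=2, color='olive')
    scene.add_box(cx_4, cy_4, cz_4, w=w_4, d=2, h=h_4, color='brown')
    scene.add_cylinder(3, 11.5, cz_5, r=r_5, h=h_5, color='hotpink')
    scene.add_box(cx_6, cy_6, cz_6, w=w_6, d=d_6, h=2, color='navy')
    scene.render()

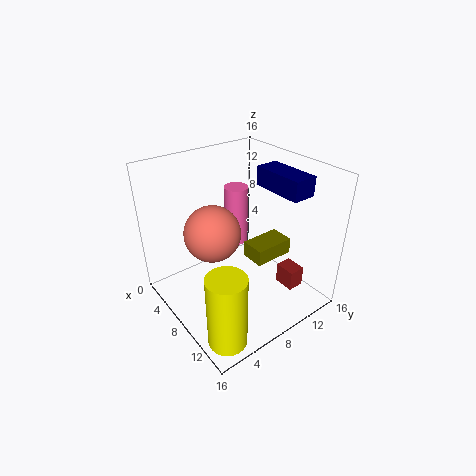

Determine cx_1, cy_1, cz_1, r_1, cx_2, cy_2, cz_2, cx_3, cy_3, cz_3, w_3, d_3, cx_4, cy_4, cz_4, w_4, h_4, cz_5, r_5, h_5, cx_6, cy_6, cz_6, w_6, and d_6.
cx_1 = 13.5
cy_1 = 2.5
cz_1 = 0.5
r_1 = 2
cx_2 = 3.5
cy_2 = 7.5
cz_2 = 6.5
cx_3 = 6
cy_3 = 10.5
cz_3 = 3.5
w_3 = 3
d_3 = 5
cx_4 = 9.5
cy_4 = 13
cz_4 = 0.5
w_4 = 2.5
h_4 = 2.5
cz_5 = 4
r_5 = 1.5
h_5 = 7.5
cx_6 = 8.5
cy_6 = 10
cz_6 = 14
w_6 = 5.5
d_6 = 2.5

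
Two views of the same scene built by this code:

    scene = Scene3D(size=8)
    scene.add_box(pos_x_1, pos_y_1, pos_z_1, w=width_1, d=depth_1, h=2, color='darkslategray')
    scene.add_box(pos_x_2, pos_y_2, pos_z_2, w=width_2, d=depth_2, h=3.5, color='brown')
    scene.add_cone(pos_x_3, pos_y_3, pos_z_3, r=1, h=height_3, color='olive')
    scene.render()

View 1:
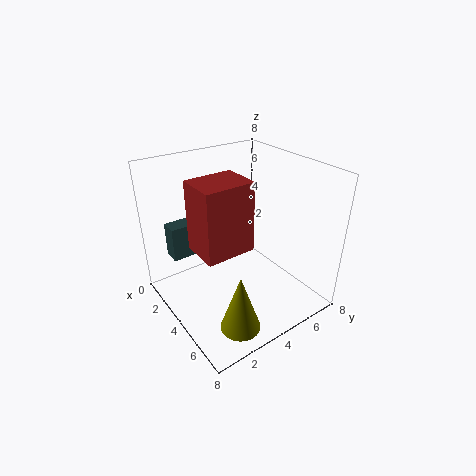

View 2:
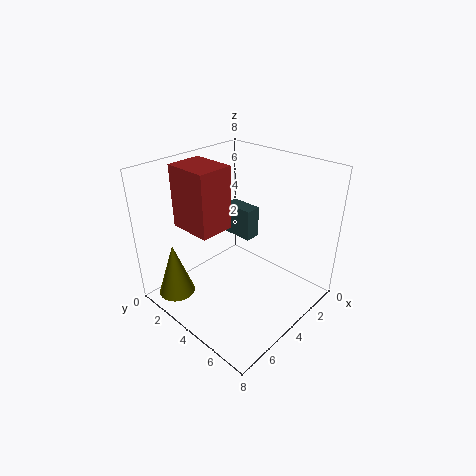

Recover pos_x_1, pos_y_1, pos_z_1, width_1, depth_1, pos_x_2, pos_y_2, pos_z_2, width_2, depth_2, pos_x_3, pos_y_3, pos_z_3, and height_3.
pos_x_1 = 1; pos_y_1 = 1; pos_z_1 = 2.5; width_1 = 1; depth_1 = 2; pos_x_2 = 4; pos_y_2 = 1; pos_z_2 = 4.5; width_2 = 2; depth_2 = 2.5; pos_x_3 = 7; pos_y_3 = 2; pos_z_3 = 1; height_3 = 3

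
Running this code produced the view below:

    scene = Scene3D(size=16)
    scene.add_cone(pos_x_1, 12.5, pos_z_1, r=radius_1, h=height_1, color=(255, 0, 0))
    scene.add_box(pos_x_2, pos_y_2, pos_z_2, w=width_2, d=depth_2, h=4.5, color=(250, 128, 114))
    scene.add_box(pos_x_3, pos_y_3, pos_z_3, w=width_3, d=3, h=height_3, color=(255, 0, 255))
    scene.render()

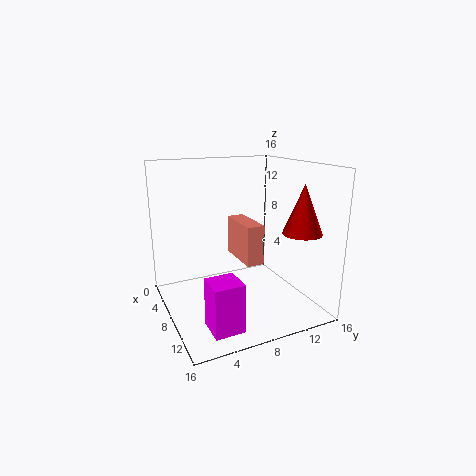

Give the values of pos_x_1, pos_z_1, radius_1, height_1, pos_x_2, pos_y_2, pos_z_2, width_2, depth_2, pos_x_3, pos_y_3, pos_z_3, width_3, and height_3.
pos_x_1 = 13.5; pos_z_1 = 9.5; radius_1 = 2; height_1 = 5; pos_x_2 = 4; pos_y_2 = 8.5; pos_z_2 = 5; width_2 = 5.5; depth_2 = 2; pos_x_3 = 12; pos_y_3 = 2.5; pos_z_3 = 1; width_3 = 3; height_3 = 5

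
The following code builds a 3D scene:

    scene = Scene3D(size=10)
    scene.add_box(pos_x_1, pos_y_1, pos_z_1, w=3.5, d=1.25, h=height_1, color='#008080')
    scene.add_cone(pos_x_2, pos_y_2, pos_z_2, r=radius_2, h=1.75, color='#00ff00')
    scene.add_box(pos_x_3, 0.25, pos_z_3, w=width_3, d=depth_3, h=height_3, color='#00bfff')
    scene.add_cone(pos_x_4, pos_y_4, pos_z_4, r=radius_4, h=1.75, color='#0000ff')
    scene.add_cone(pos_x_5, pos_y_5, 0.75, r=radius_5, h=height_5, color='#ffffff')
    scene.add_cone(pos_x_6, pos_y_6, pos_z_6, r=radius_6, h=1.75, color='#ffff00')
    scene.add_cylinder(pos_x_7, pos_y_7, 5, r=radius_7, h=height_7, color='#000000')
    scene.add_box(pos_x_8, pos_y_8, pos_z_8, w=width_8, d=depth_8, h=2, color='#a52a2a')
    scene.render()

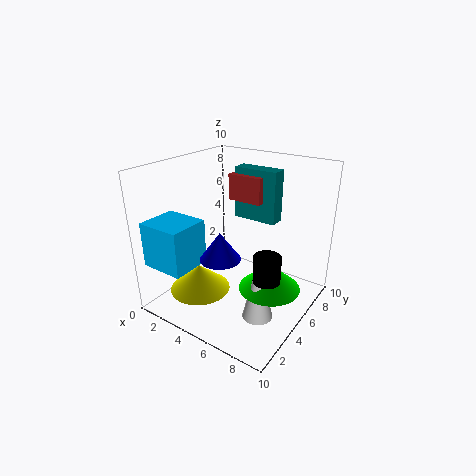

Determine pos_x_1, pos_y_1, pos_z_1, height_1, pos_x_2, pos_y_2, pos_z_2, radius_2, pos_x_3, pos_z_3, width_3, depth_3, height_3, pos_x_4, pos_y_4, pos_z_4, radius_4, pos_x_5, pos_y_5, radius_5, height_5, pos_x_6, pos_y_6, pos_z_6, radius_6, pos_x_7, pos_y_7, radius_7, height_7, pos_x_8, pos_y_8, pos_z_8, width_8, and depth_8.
pos_x_1 = 2.5
pos_y_1 = 8.25
pos_z_1 = 5
height_1 = 4
pos_x_2 = 8
pos_y_2 = 4.25
pos_z_2 = 2.5
radius_2 = 2
pos_x_3 = 0.75
pos_z_3 = 3.75
width_3 = 3
depth_3 = 2.75
height_3 = 3
pos_x_4 = 5.75
pos_y_4 = 2
pos_z_4 = 5
radius_4 = 1.25
pos_x_5 = 7.75
pos_y_5 = 3.25
radius_5 = 1
height_5 = 4.25
pos_x_6 = 3.75
pos_y_6 = 2.25
pos_z_6 = 2
radius_6 = 2
pos_x_7 = 9.25
pos_y_7 = 1.5
radius_7 = 0.75
height_7 = 1.5
pos_x_8 = 2.25
pos_y_8 = 7.75
pos_z_8 = 6.5
width_8 = 2.75
depth_8 = 1.5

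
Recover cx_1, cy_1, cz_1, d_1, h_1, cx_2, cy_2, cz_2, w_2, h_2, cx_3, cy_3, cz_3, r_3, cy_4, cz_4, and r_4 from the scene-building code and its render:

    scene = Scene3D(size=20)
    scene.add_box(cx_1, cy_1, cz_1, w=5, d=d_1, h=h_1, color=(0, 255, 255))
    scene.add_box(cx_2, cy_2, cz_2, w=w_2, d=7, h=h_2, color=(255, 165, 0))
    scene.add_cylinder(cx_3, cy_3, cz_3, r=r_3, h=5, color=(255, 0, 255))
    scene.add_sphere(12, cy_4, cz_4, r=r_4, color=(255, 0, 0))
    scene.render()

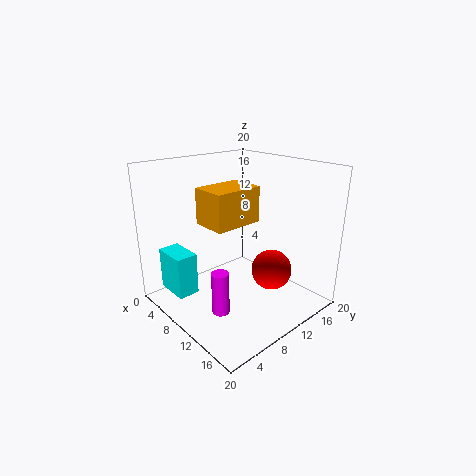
cx_1 = 2, cy_1 = 2, cz_1 = 2, d_1 = 3, h_1 = 6, cx_2 = 6, cy_2 = 6, cz_2 = 12, w_2 = 5, h_2 = 5, cx_3 = 16, cy_3 = 2, cz_3 = 5, r_3 = 1, cy_4 = 15, cz_4 = 4, r_4 = 3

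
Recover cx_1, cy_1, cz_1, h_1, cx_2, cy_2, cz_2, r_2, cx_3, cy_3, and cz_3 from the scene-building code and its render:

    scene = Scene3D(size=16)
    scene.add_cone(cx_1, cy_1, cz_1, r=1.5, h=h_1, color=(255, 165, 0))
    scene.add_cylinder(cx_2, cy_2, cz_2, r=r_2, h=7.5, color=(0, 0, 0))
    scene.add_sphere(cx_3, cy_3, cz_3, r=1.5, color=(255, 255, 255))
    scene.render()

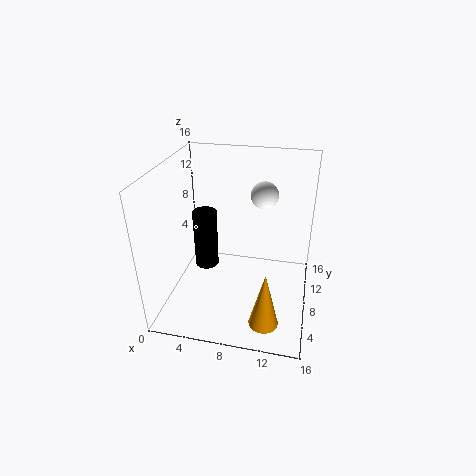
cx_1 = 12
cy_1 = 2
cz_1 = 2
h_1 = 6
cx_2 = 3
cy_2 = 11.5
cz_2 = 1.5
r_2 = 1.5
cx_3 = 10.5
cy_3 = 10
cz_3 = 12.5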